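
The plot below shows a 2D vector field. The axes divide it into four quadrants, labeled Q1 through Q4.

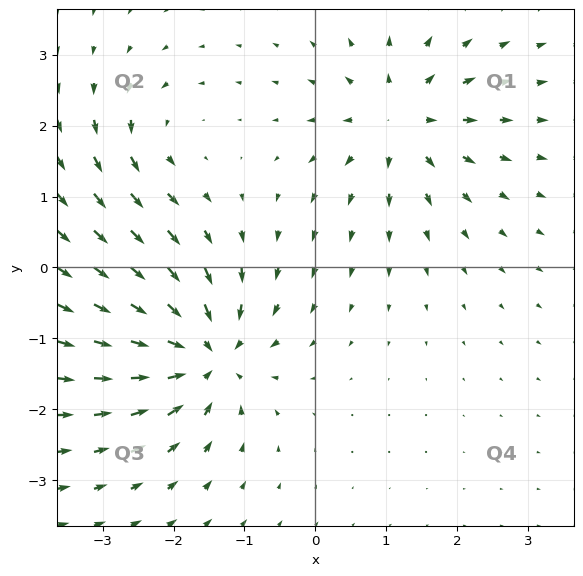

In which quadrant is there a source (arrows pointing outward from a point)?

The source sits at approximately (1.2, 2.1), which lies in quadrant Q1. The divergence there is about +5, positive as expected for a source.

Q1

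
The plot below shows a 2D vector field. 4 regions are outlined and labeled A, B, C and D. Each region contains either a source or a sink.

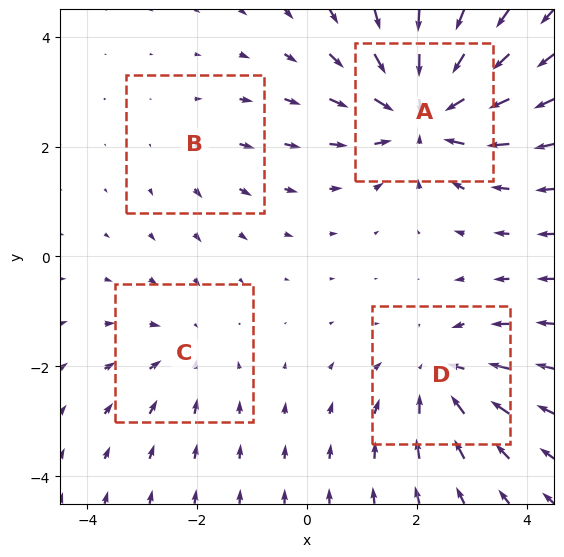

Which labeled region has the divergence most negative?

A

Divergence at each region's feature centre — A: about -7, B: about +2, C: about -3, D: about -4. Region A is most negative.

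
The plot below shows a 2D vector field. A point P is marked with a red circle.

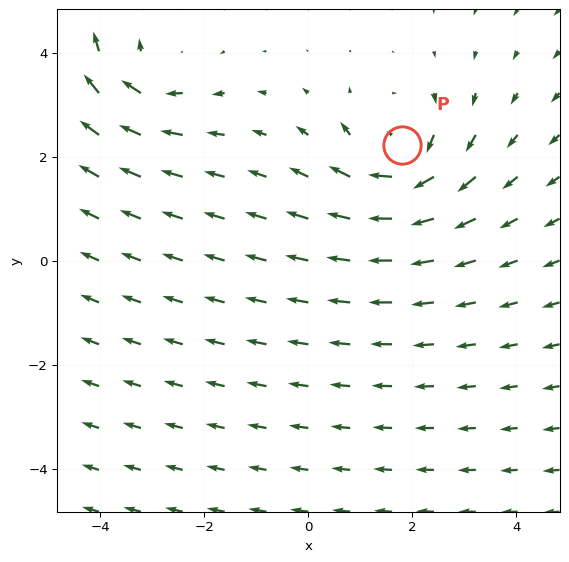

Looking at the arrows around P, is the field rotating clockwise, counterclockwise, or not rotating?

clockwise

Near P at (1.8, 2.2) the arrows circulate clockwise. The curl (z-component) there is about -4; negative curl means clockwise rotation.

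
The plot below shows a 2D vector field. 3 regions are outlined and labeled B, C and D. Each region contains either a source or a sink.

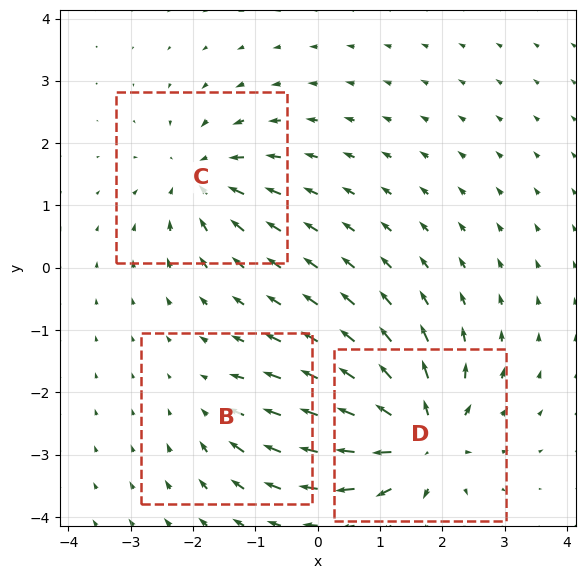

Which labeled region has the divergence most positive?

Divergence at each region's feature centre — B: about -2, C: about -4, D: about +6. Region D is most positive.

D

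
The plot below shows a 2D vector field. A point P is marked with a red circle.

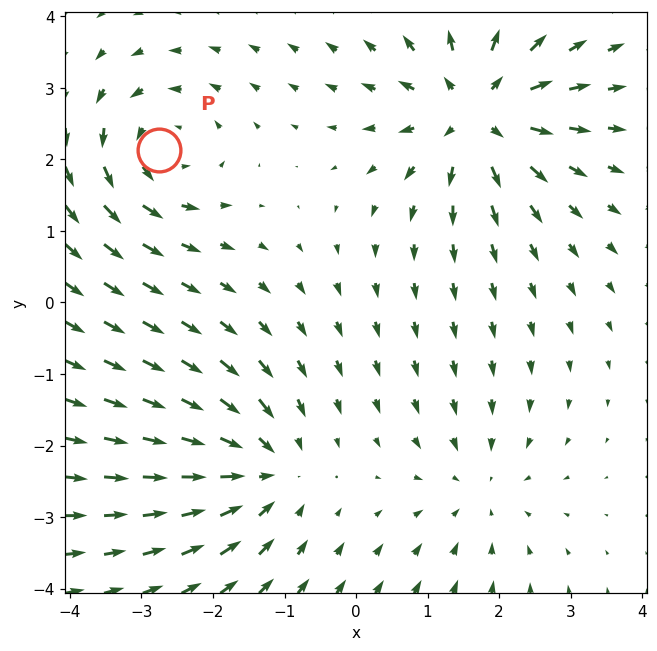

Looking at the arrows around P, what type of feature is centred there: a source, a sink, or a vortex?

At P (-2.8, 2.1) the arrows circulate counterclockwise. Divergence ≈0, curl about +4 — near-zero divergence with nonzero curl is a vortex.

vortex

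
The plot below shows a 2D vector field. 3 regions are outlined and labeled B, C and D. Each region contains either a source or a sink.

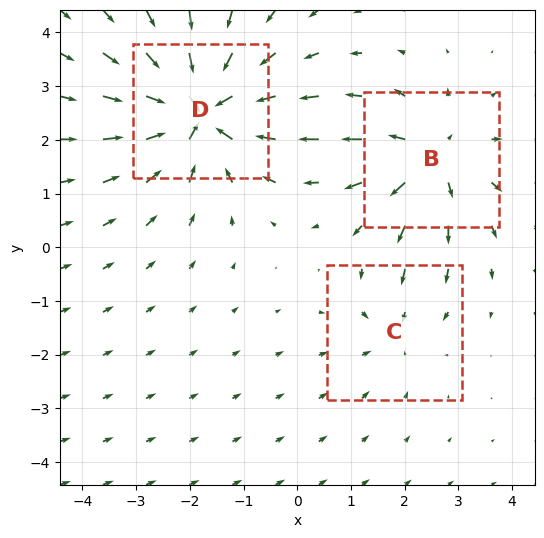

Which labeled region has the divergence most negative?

Divergence at each region's feature centre — B: about +4, C: about -2, D: about -5. Region D is most negative.

D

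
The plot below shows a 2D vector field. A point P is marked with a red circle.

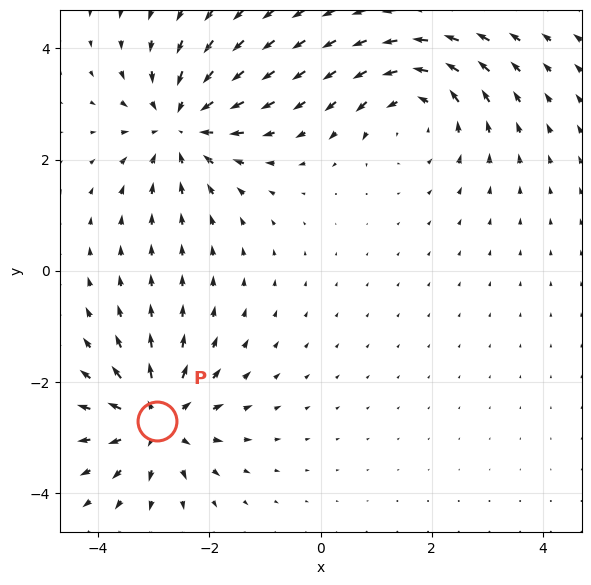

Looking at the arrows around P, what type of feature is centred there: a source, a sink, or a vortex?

At P (-2.9, -2.7) the arrows spread outward. Divergence about +5, curl ≈0 — positive divergence with near-zero curl is a source.

source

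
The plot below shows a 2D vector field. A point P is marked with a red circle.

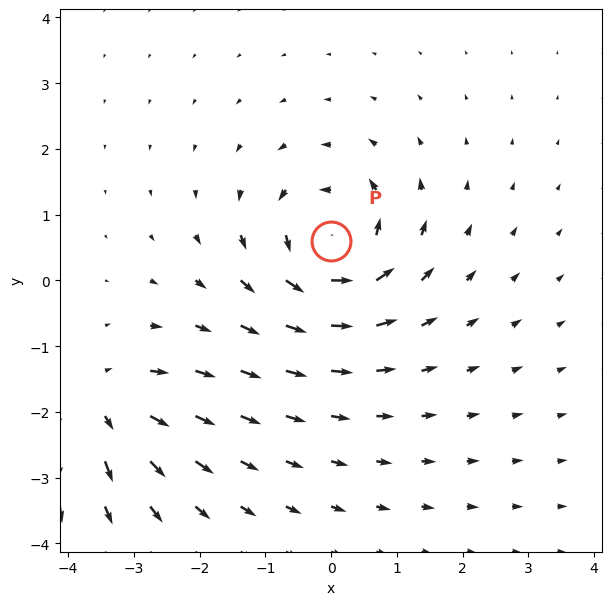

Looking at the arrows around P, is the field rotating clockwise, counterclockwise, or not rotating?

Near P at (-0.0, 0.6) the arrows circulate counterclockwise. The curl (z-component) there is about +6; positive curl means counterclockwise rotation.

counterclockwise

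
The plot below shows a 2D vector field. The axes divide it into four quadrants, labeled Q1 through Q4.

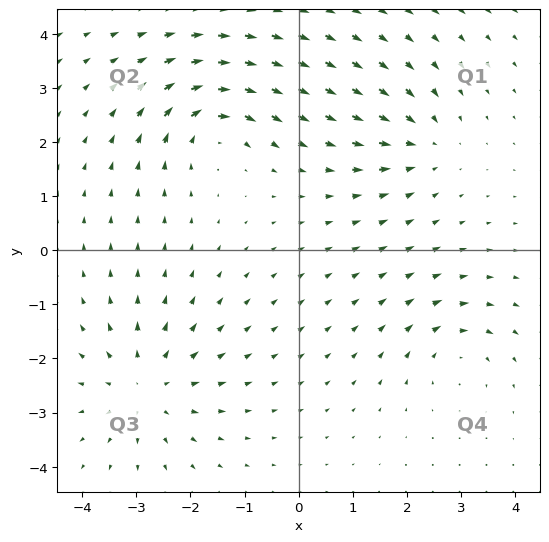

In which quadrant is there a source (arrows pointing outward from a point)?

Q3

The source sits at approximately (-2.8, -2.5), which lies in quadrant Q3. The divergence there is about +4, positive as expected for a source.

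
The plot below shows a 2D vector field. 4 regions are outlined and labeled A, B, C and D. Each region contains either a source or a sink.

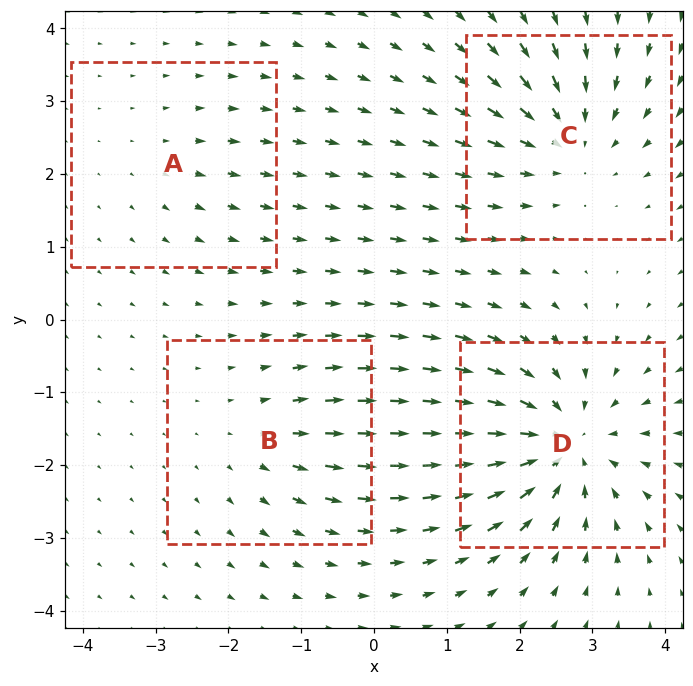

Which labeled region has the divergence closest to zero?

Divergence at each region's feature centre — A: about +2, B: about +3, C: about -5, D: about -7. Region A is closest to zero.

A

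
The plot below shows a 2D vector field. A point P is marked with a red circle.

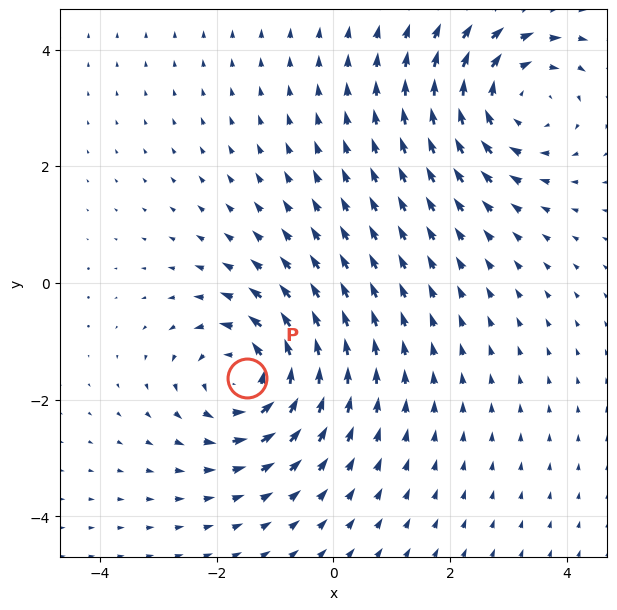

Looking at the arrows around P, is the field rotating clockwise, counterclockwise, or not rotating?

counterclockwise

Near P at (-1.5, -1.6) the arrows circulate counterclockwise. The curl (z-component) there is about +5; positive curl means counterclockwise rotation.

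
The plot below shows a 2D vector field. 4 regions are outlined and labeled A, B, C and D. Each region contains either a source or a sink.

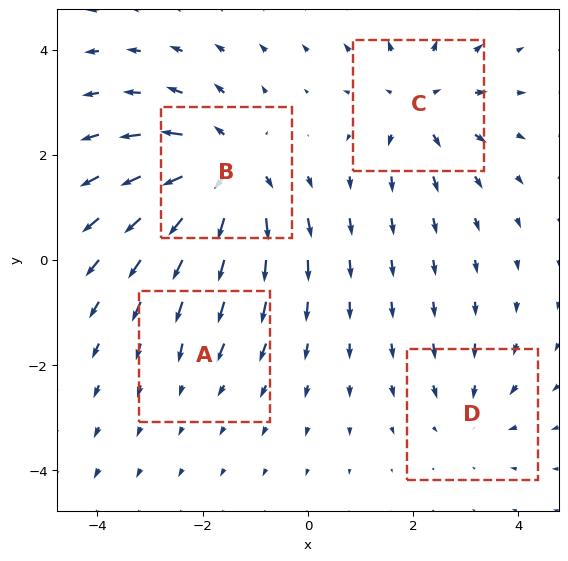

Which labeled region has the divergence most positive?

Divergence at each region's feature centre — A: about -2, B: about +7, C: about +5, D: about -3. Region B is most positive.

B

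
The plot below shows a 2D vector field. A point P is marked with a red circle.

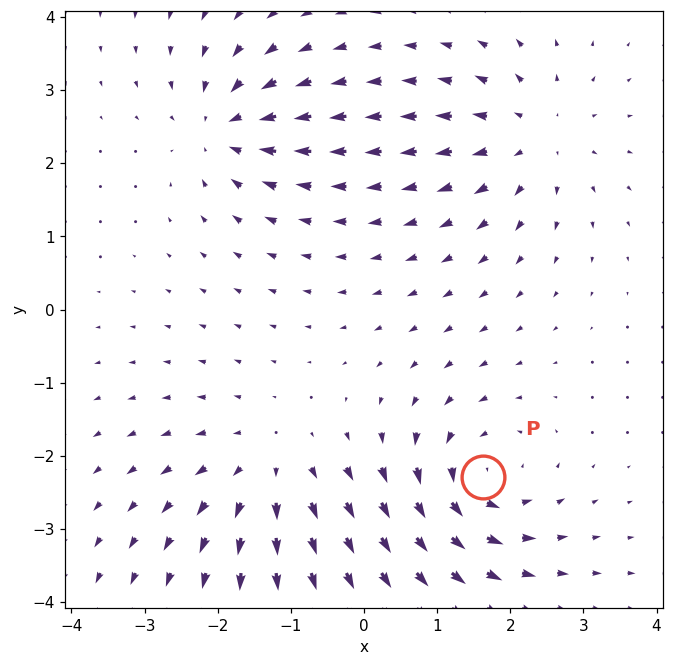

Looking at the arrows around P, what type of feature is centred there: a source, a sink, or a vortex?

vortex

At P (1.6, -2.3) the arrows circulate counterclockwise. Divergence ≈0, curl about +6 — near-zero divergence with nonzero curl is a vortex.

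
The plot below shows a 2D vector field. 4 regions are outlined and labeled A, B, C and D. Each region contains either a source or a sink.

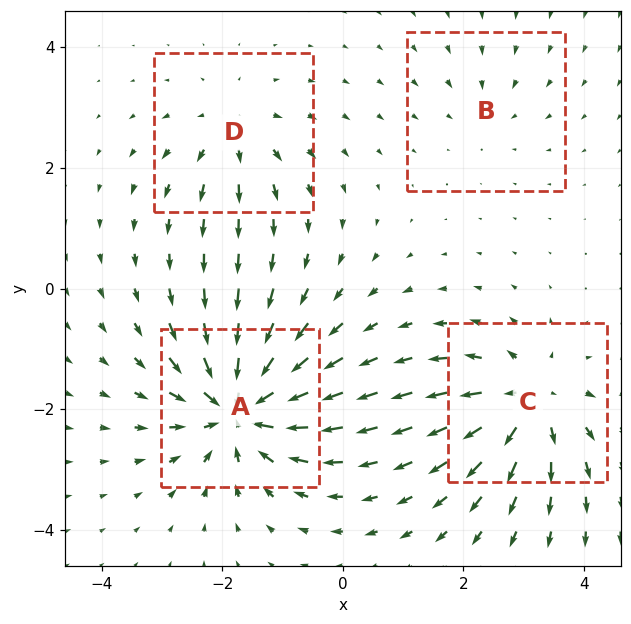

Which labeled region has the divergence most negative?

Divergence at each region's feature centre — A: about -8, B: about -2, C: about +6, D: about +4. Region A is most negative.

A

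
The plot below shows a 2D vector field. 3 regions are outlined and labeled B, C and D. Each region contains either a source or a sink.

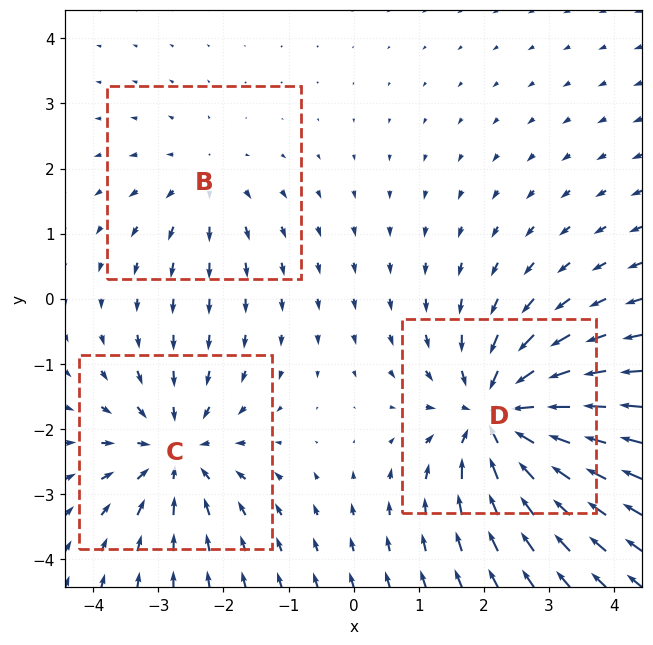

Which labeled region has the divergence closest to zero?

B

Divergence at each region's feature centre — B: about +2, C: about -4, D: about -5. Region B is closest to zero.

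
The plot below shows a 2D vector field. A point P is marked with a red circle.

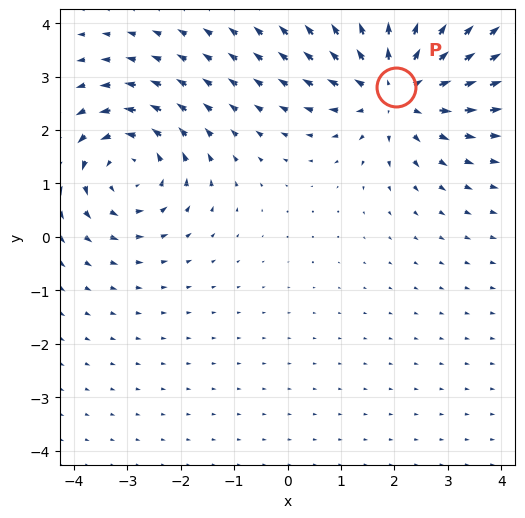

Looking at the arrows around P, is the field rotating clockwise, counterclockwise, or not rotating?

not rotating

Near P at (2.0, 2.8) the arrows show no circulation. The curl there is ≈0.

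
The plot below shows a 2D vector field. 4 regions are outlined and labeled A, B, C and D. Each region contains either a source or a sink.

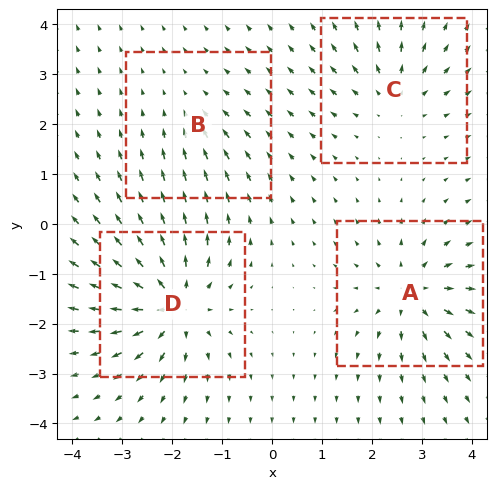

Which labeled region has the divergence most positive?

Divergence at each region's feature centre — A: about +6, B: about -2, C: about +4, D: about +8. Region D is most positive.

D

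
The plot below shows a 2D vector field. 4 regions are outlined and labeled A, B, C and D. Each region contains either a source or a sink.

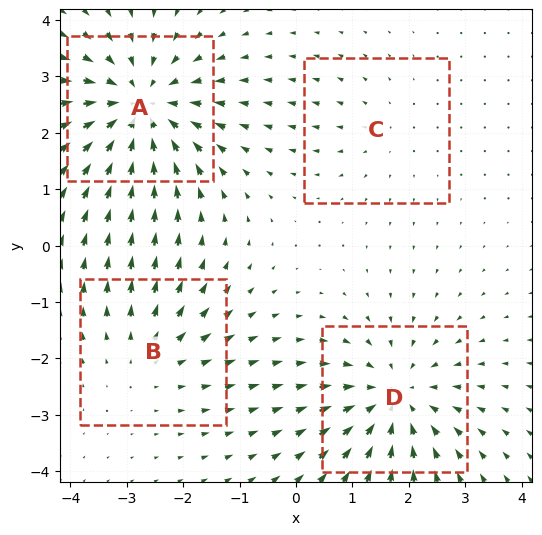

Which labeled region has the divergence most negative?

A

Divergence at each region's feature centre — A: about -6, B: about +3, C: about +2, D: about -5. Region A is most negative.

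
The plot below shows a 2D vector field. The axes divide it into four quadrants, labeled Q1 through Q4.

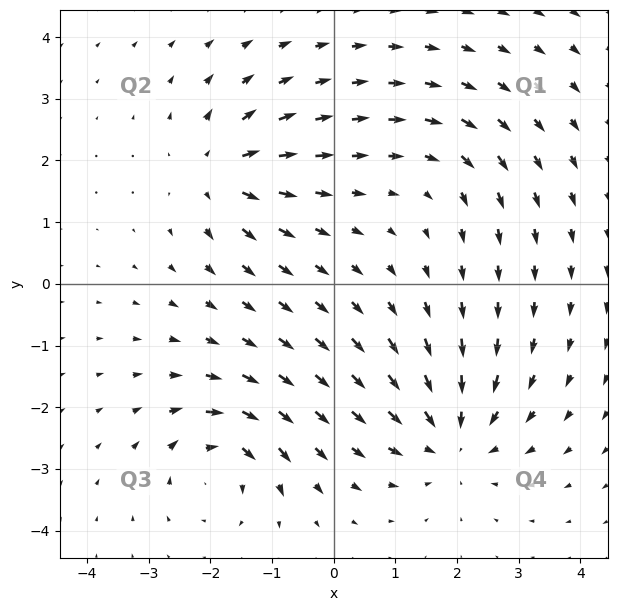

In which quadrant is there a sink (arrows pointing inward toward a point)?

Q4

The sink sits at approximately (1.9, -2.5), which lies in quadrant Q4. The divergence there is about -4, negative as expected for a sink.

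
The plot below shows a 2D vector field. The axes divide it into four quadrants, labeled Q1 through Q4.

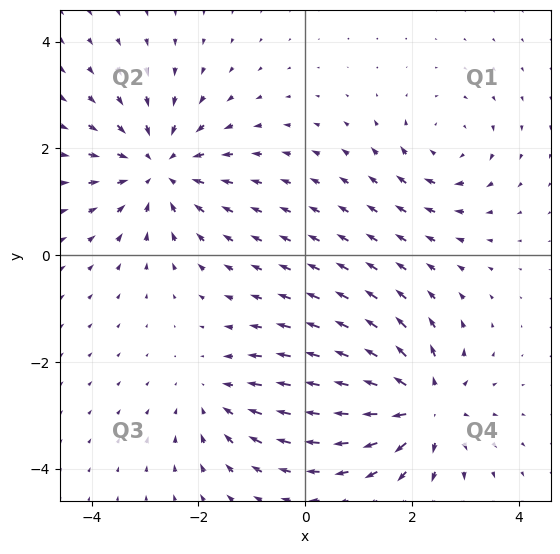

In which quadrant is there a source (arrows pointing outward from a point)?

The source sits at approximately (2.2, -2.8), which lies in quadrant Q4. The divergence there is about +6, positive as expected for a source.

Q4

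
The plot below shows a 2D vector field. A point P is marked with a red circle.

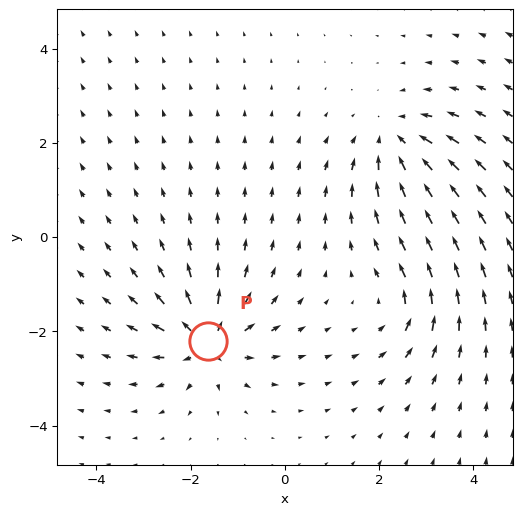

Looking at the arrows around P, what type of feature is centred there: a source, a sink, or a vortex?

At P (-1.6, -2.2) the arrows spread outward. Divergence about +6, curl ≈0 — positive divergence with near-zero curl is a source.

source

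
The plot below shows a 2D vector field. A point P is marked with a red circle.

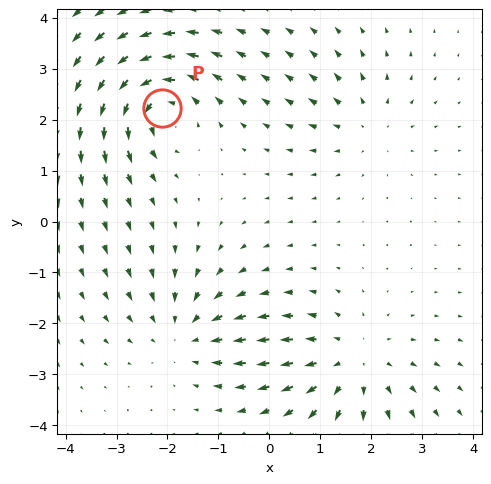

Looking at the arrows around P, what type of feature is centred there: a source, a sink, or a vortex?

At P (-2.1, 2.2) the arrows circulate counterclockwise. Divergence ≈0, curl about +6 — near-zero divergence with nonzero curl is a vortex.

vortex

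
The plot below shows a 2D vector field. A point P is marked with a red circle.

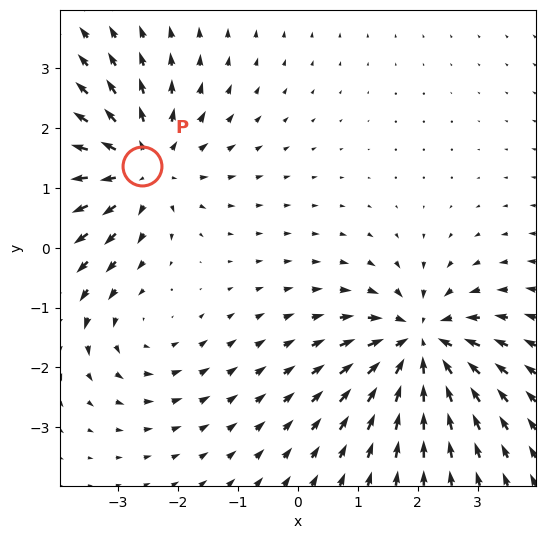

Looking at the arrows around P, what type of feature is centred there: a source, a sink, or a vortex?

source

At P (-2.6, 1.4) the arrows spread outward. Divergence about +5, curl ≈0 — positive divergence with near-zero curl is a source.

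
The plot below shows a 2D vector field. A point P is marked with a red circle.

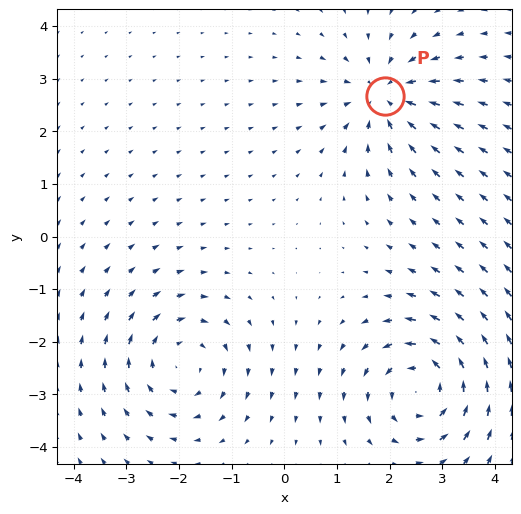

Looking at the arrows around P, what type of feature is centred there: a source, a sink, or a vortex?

sink

At P (1.9, 2.7) the arrows converge inward. Divergence about -4, curl ≈0 — negative divergence with near-zero curl is a sink.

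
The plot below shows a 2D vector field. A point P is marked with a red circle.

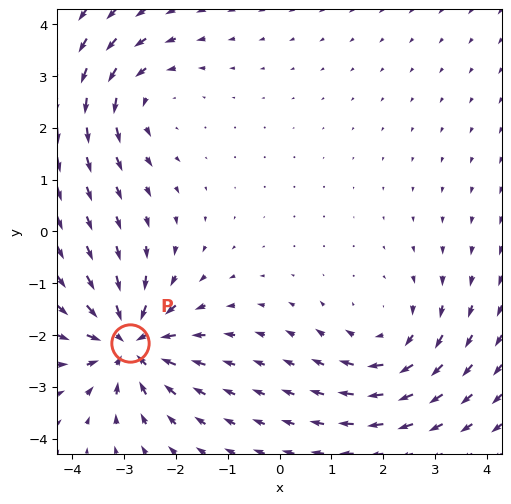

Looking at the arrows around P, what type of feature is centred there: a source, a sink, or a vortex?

At P (-2.9, -2.2) the arrows converge inward. Divergence about -6, curl ≈0 — negative divergence with near-zero curl is a sink.

sink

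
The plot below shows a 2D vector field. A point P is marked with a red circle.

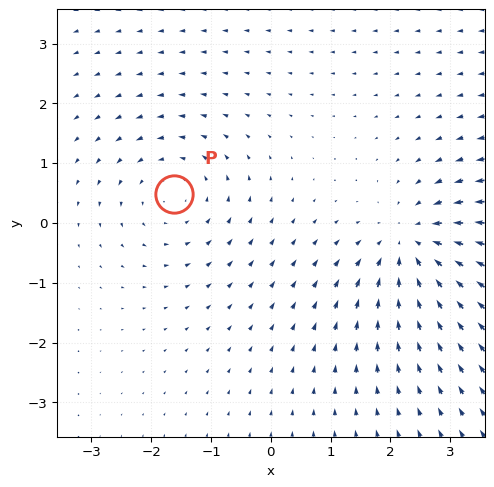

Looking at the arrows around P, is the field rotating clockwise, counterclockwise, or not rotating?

counterclockwise

Near P at (-1.6, 0.5) the arrows circulate counterclockwise. The curl (z-component) there is about +2; positive curl means counterclockwise rotation.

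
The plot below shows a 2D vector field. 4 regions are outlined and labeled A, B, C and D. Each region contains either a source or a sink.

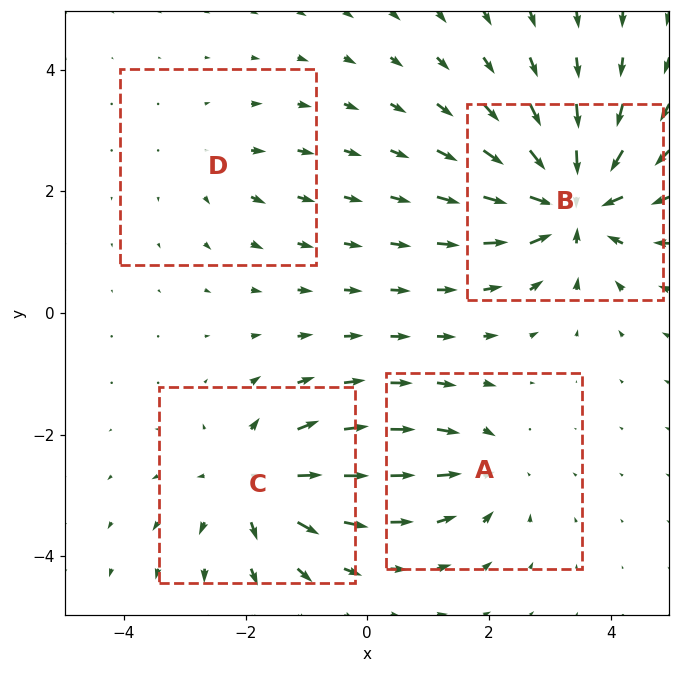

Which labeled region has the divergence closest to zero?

Divergence at each region's feature centre — A: about -4, B: about -9, C: about +6, D: about +2. Region D is closest to zero.

D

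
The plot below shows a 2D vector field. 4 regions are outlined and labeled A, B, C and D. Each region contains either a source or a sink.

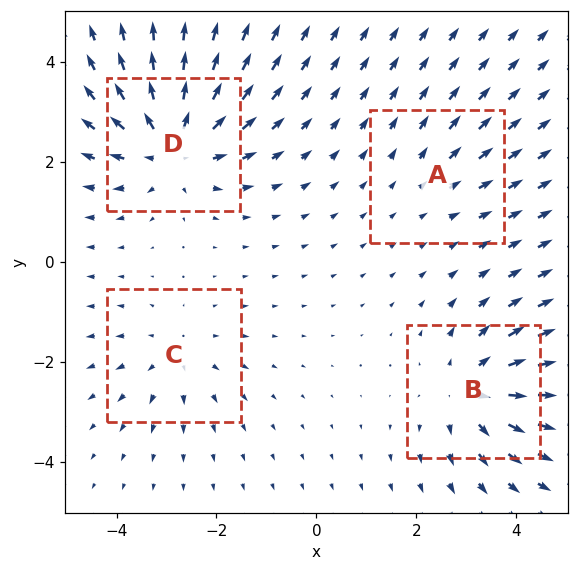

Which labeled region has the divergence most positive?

D

Divergence at each region's feature centre — A: about +2, B: about +5, C: about +3, D: about +7. Region D is most positive.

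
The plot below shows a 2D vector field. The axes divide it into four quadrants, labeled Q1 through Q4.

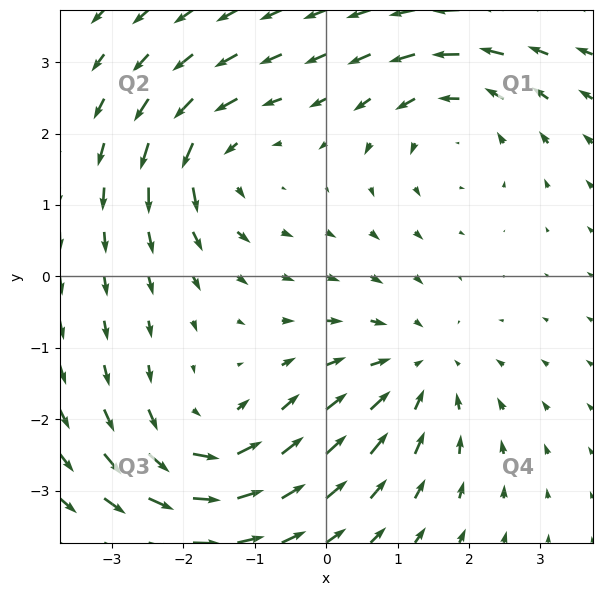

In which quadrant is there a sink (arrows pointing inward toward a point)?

Q4

The sink sits at approximately (1.3, -1.3), which lies in quadrant Q4. The divergence there is about -3, negative as expected for a sink.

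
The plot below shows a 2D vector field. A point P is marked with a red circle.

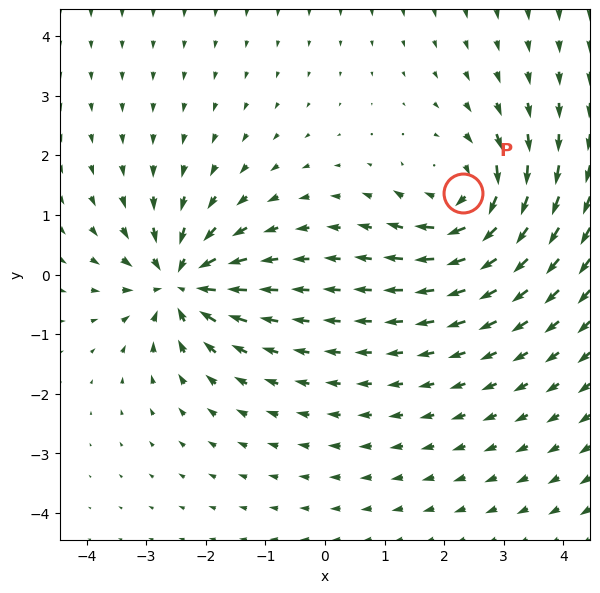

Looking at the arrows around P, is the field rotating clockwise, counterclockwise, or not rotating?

Near P at (2.3, 1.4) the arrows circulate clockwise. The curl (z-component) there is about -4; negative curl means clockwise rotation.

clockwise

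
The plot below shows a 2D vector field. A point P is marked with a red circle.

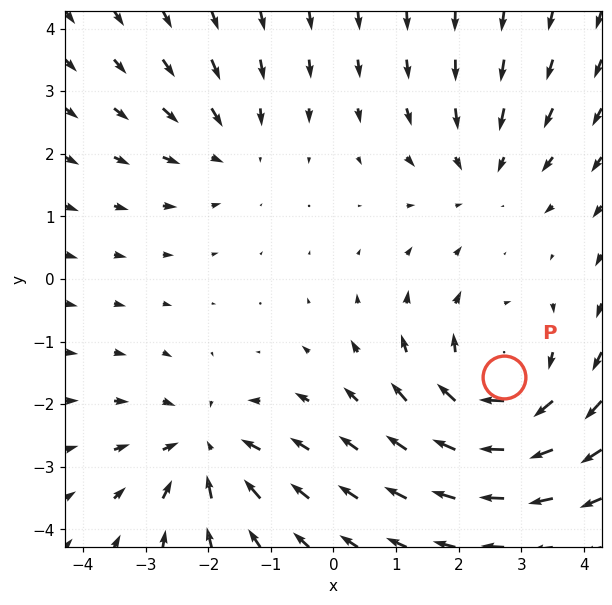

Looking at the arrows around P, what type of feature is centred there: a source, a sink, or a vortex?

At P (2.7, -1.6) the arrows circulate clockwise. Divergence ≈0, curl about -4 — near-zero divergence with nonzero curl is a vortex.

vortex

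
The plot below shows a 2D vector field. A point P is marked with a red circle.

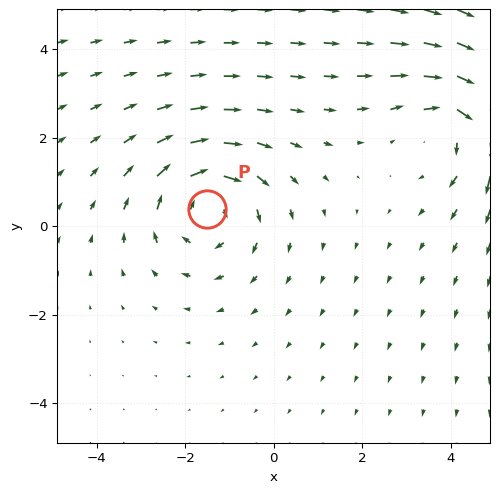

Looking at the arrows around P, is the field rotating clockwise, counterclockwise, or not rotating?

Near P at (-1.5, 0.4) the arrows circulate clockwise. The curl (z-component) there is about -4; negative curl means clockwise rotation.

clockwise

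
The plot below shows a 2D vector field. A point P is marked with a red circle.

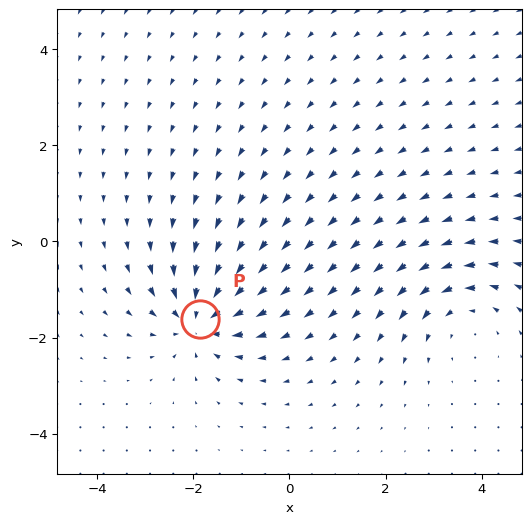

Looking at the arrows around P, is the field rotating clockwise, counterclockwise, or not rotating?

Near P at (-1.9, -1.6) the arrows show no circulation. The curl there is ≈0.

not rotating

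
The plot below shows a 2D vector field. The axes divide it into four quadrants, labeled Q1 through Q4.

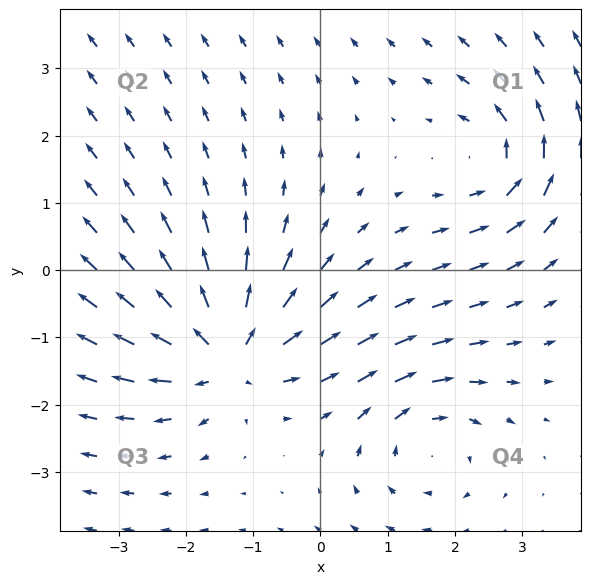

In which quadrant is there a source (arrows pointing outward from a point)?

Q3

The source sits at approximately (-1.4, -1.2), which lies in quadrant Q3. The divergence there is about +5, positive as expected for a source.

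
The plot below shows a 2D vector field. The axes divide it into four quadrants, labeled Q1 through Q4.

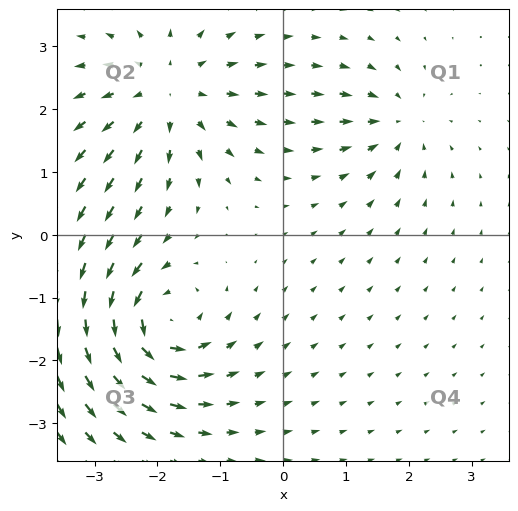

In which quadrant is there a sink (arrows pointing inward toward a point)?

Q1

The sink sits at approximately (1.8, 1.8), which lies in quadrant Q1. The divergence there is about -4, negative as expected for a sink.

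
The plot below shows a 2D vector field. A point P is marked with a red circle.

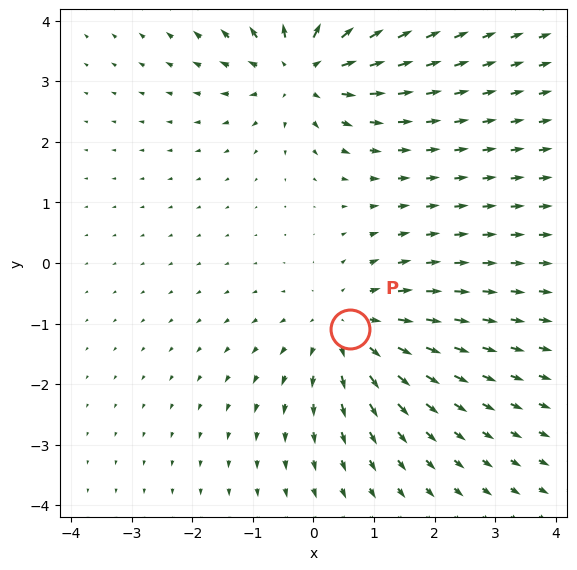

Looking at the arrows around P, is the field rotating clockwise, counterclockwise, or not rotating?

not rotating

Near P at (0.6, -1.1) the arrows show no circulation. The curl there is ≈0.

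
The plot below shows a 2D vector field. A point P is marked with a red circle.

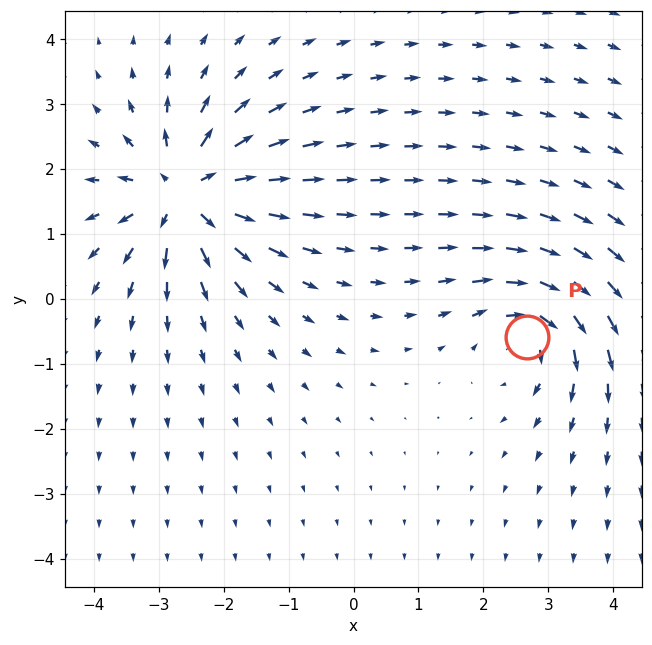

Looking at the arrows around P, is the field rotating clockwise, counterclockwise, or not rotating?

clockwise

Near P at (2.7, -0.6) the arrows circulate clockwise. The curl (z-component) there is about -5; negative curl means clockwise rotation.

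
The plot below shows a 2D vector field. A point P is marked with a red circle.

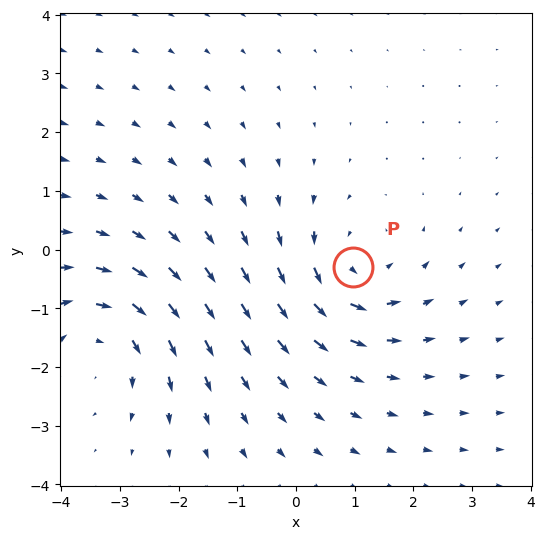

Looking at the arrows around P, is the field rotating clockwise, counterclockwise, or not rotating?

counterclockwise

Near P at (1.0, -0.3) the arrows circulate counterclockwise. The curl (z-component) there is about +4; positive curl means counterclockwise rotation.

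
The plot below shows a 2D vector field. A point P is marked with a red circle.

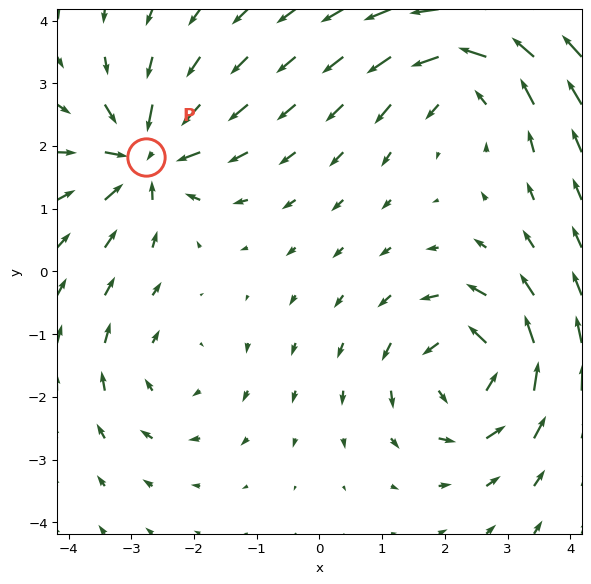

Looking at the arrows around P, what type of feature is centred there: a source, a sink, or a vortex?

sink

At P (-2.8, 1.8) the arrows converge inward. Divergence about -7, curl ≈0 — negative divergence with near-zero curl is a sink.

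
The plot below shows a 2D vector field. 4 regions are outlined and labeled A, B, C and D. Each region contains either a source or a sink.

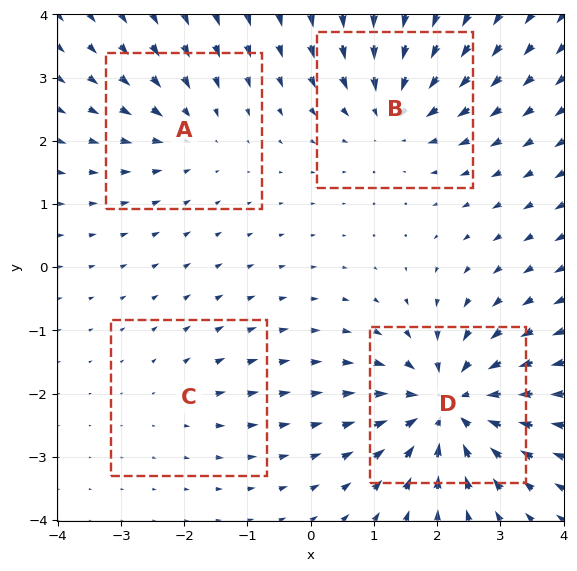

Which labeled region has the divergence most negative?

D

Divergence at each region's feature centre — A: about -3, B: about -5, C: about +2, D: about -8. Region D is most negative.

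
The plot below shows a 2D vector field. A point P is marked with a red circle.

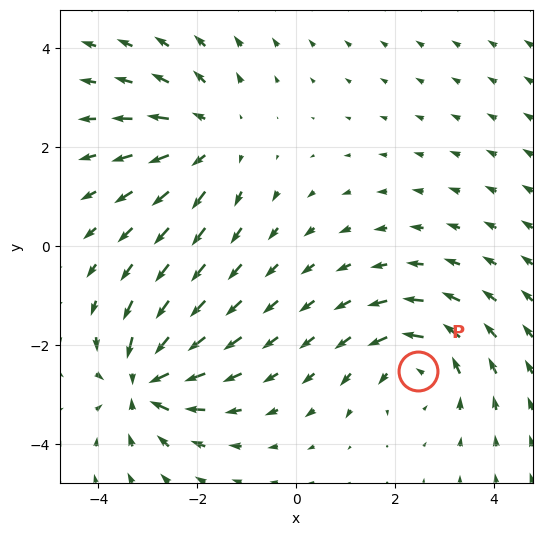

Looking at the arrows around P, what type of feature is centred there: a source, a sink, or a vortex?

vortex

At P (2.5, -2.5) the arrows circulate counterclockwise. Divergence ≈0, curl about +4 — near-zero divergence with nonzero curl is a vortex.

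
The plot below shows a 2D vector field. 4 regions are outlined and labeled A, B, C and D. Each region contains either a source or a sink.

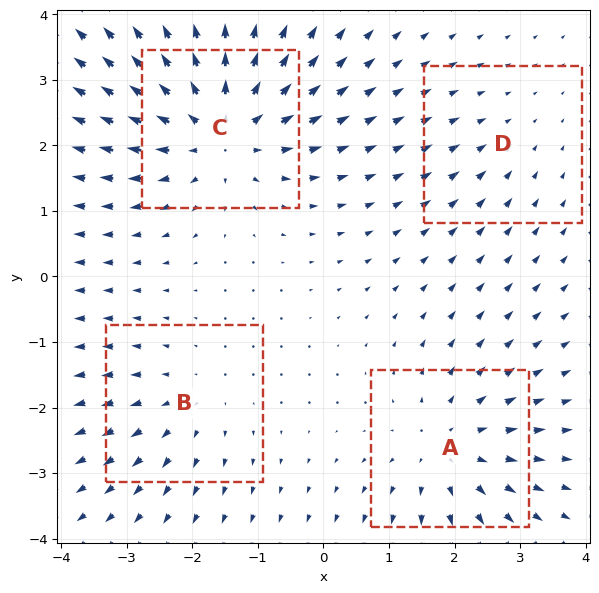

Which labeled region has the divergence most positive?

C

Divergence at each region's feature centre — A: about +4, B: about +3, C: about +6, D: about -2. Region C is most positive.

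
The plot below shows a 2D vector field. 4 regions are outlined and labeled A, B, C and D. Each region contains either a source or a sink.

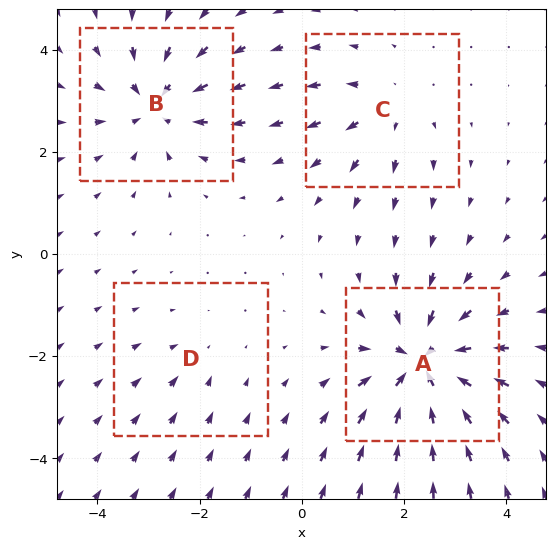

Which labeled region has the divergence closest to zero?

D

Divergence at each region's feature centre — A: about -8, B: about -6, C: about +4, D: about -2. Region D is closest to zero.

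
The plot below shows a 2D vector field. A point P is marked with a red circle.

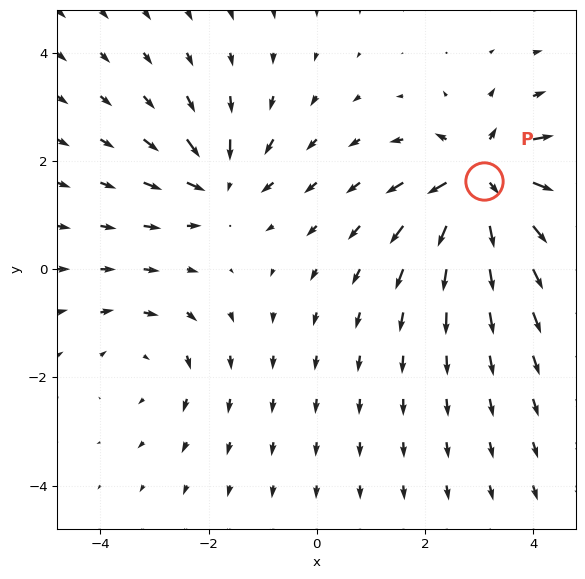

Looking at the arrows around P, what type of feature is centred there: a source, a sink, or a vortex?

source

At P (3.1, 1.6) the arrows spread outward. Divergence about +6, curl ≈0 — positive divergence with near-zero curl is a source.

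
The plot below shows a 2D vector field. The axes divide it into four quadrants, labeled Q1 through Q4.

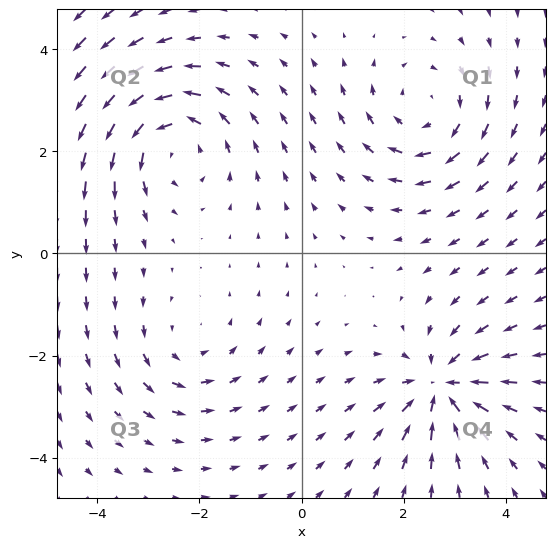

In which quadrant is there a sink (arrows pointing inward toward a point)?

Q4

The sink sits at approximately (2.7, -2.6), which lies in quadrant Q4. The divergence there is about -6, negative as expected for a sink.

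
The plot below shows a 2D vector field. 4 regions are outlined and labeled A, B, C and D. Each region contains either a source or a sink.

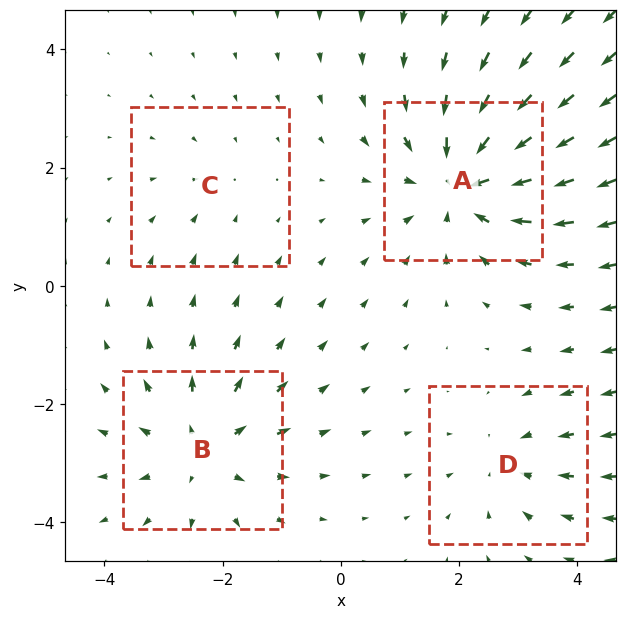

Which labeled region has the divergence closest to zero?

Divergence at each region's feature centre — A: about -6, B: about +4, C: about -2, D: about -3. Region C is closest to zero.

C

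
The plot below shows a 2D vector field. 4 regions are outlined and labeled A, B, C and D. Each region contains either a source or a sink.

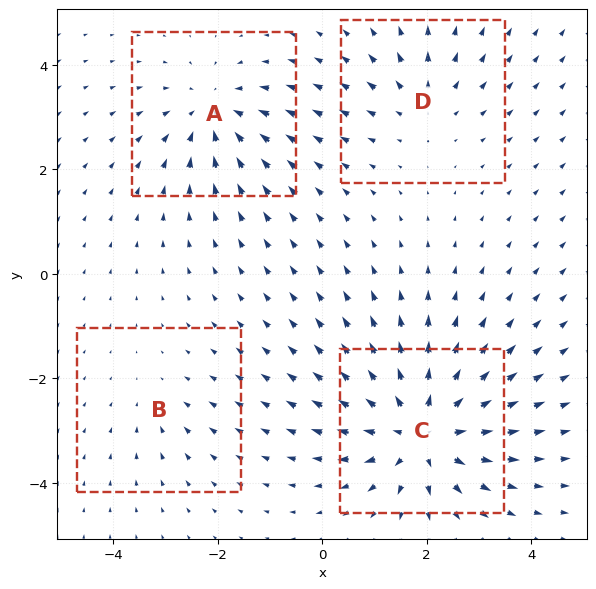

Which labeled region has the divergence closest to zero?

B

Divergence at each region's feature centre — A: about -5, B: about -2, C: about +7, D: about +3. Region B is closest to zero.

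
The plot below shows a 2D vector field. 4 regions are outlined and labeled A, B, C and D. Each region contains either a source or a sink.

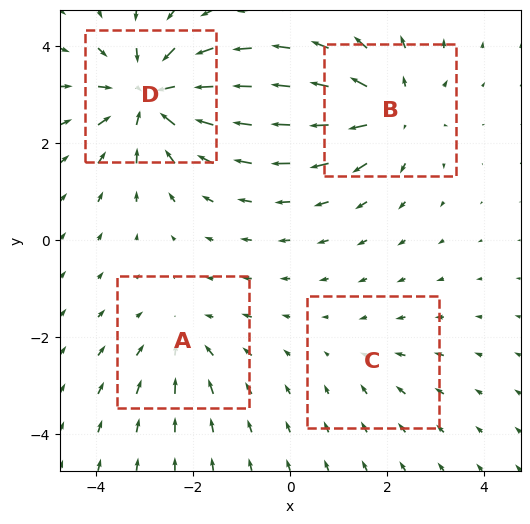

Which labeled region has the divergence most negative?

Divergence at each region's feature centre — A: about -3, B: about +5, C: about -2, D: about -6. Region D is most negative.

D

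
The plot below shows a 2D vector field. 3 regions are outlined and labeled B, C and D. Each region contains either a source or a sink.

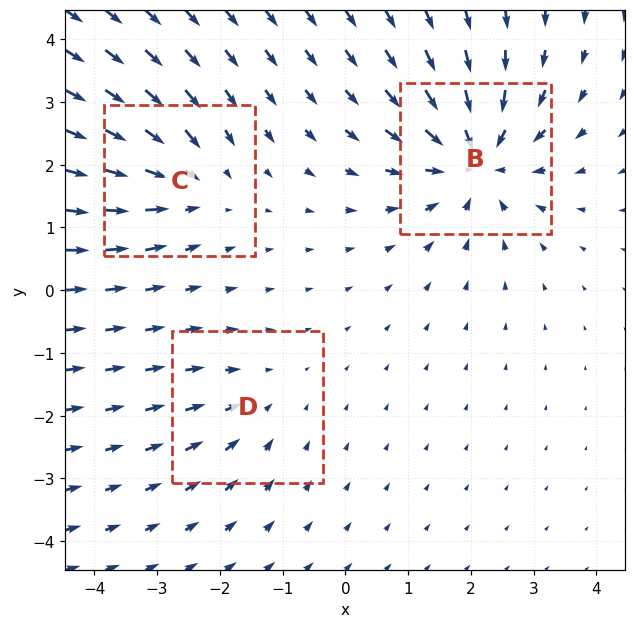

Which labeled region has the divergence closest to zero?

D

Divergence at each region's feature centre — B: about -5, C: about -3, D: about -2. Region D is closest to zero.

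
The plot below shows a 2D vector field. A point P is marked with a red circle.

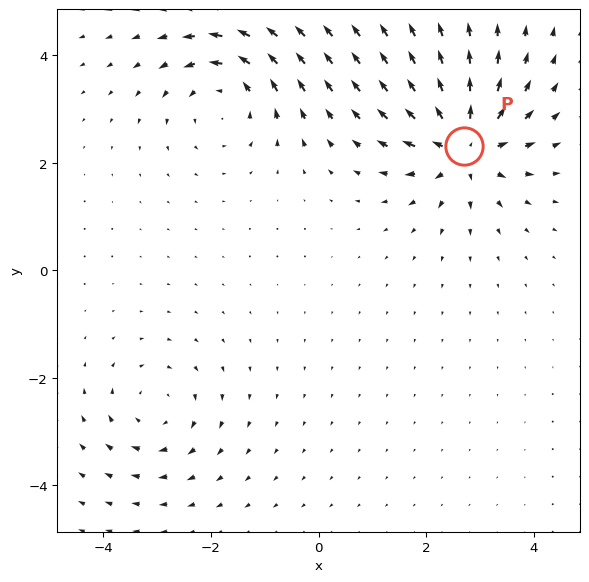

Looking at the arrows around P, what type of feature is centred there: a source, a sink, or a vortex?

At P (2.7, 2.3) the arrows spread outward. Divergence about +6, curl ≈0 — positive divergence with near-zero curl is a source.

source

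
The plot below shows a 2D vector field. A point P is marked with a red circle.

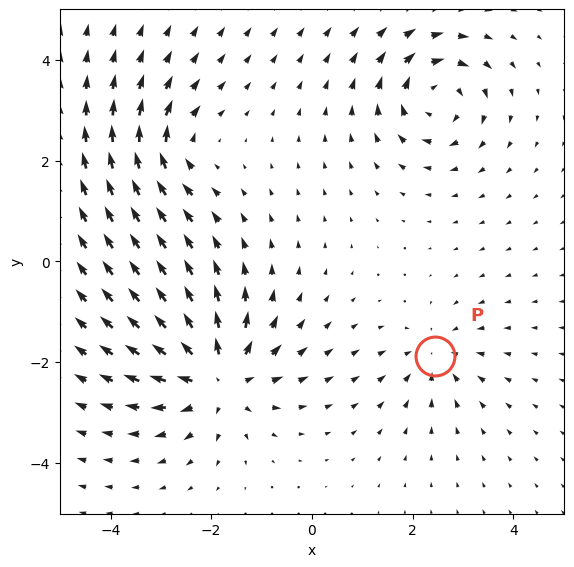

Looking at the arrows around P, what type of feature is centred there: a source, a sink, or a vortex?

At P (2.5, -1.9) the arrows converge inward. Divergence about -3, curl ≈0 — negative divergence with near-zero curl is a sink.

sink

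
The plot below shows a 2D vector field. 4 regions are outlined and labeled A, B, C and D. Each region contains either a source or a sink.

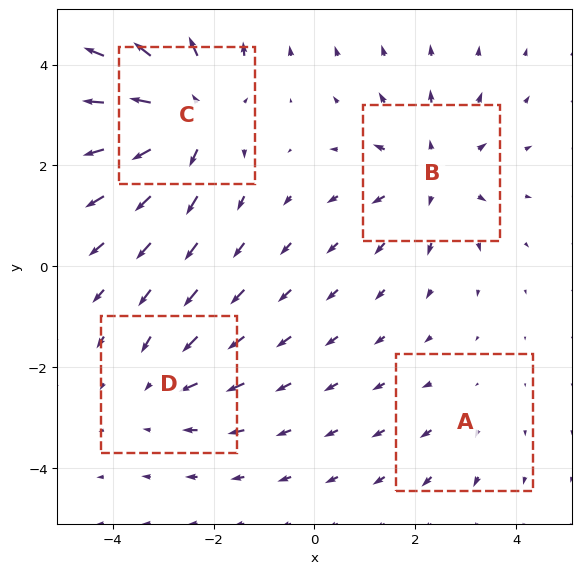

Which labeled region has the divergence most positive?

C

Divergence at each region's feature centre — A: about +2, B: about +4, C: about +6, D: about -3. Region C is most positive.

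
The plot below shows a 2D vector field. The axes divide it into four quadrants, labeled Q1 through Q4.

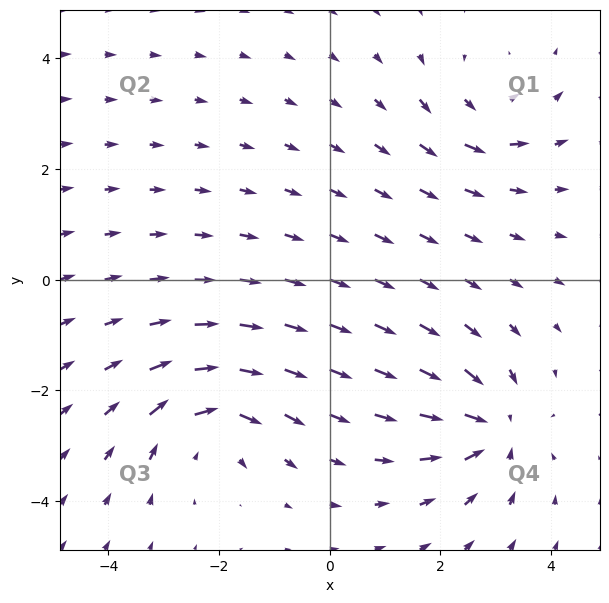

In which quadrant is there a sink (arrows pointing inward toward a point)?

Q4

The sink sits at approximately (2.9, -2.7), which lies in quadrant Q4. The divergence there is about -5, negative as expected for a sink.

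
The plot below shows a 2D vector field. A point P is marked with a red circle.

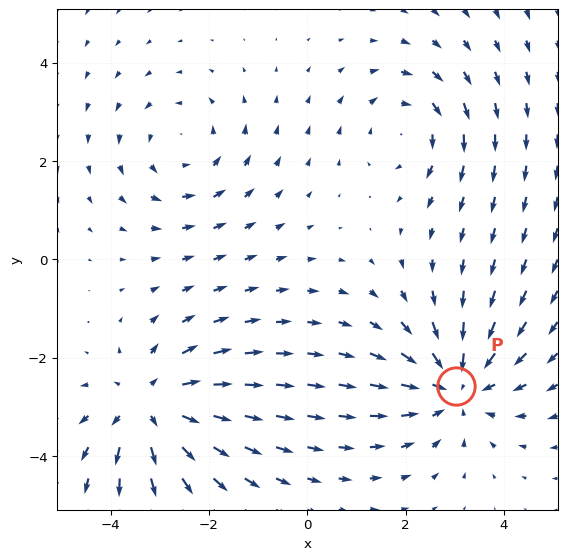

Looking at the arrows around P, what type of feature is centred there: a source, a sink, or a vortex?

sink

At P (3.0, -2.6) the arrows converge inward. Divergence about -4, curl ≈0 — negative divergence with near-zero curl is a sink.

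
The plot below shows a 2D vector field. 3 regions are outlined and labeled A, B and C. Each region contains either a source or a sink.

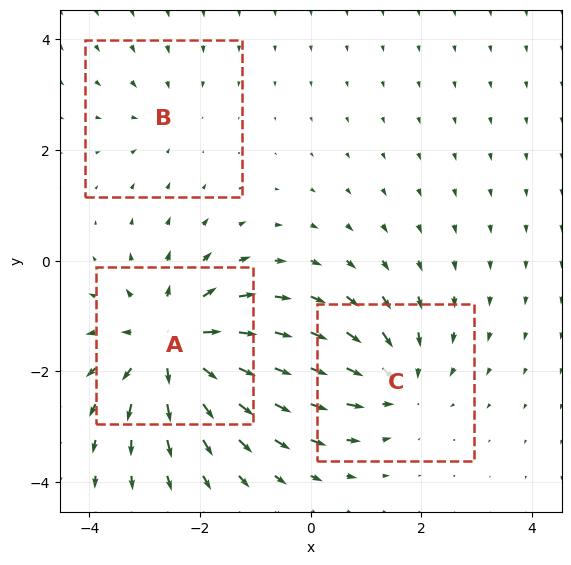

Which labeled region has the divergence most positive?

Divergence at each region's feature centre — A: about +5, B: about -2, C: about -3. Region A is most positive.

A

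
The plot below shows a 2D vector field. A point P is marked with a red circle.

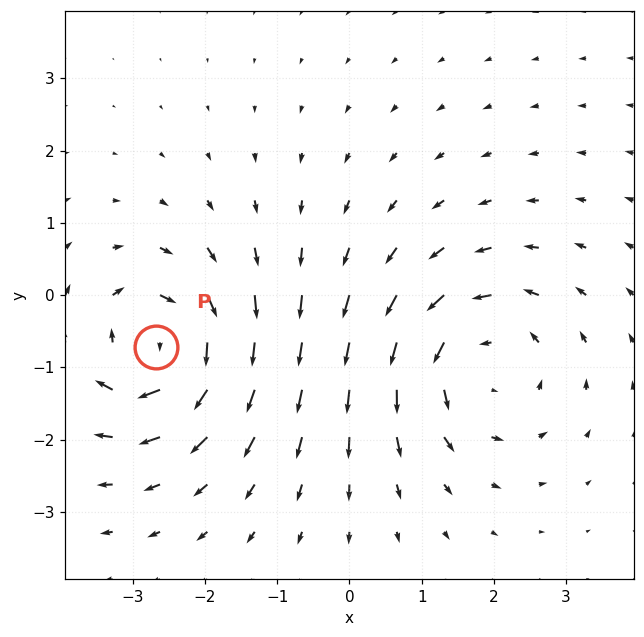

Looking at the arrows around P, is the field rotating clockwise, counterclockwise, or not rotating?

Near P at (-2.7, -0.7) the arrows circulate clockwise. The curl (z-component) there is about -6; negative curl means clockwise rotation.

clockwise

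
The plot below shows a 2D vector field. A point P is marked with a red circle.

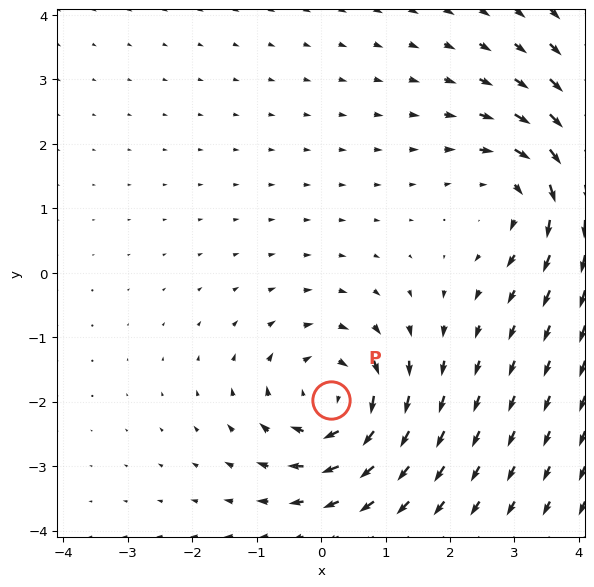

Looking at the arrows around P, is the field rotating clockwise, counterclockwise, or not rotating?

clockwise

Near P at (0.2, -2.0) the arrows circulate clockwise. The curl (z-component) there is about -4; negative curl means clockwise rotation.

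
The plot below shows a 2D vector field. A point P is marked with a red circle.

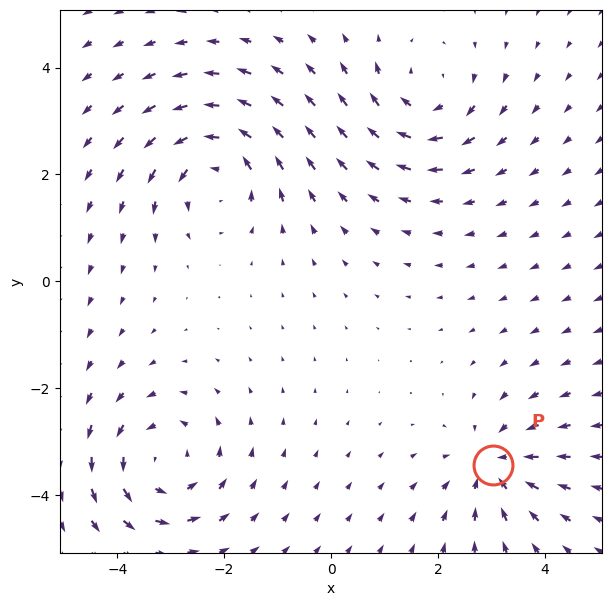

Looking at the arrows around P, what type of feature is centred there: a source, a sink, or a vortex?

At P (3.0, -3.4) the arrows converge inward. Divergence about -4, curl ≈0 — negative divergence with near-zero curl is a sink.

sink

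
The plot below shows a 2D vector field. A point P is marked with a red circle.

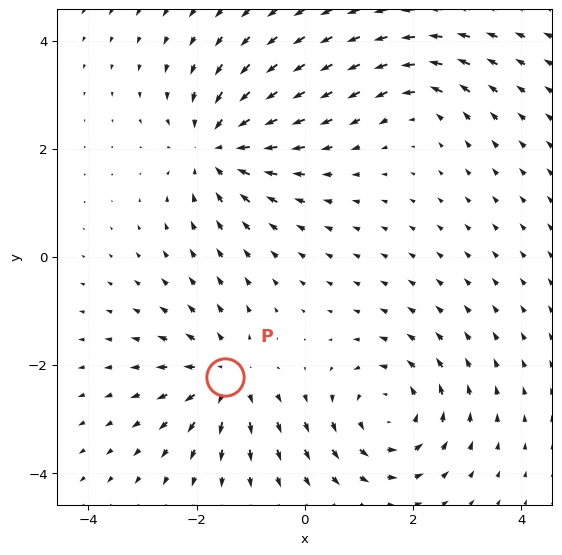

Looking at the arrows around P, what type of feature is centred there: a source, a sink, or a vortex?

At P (-1.5, -2.2) the arrows spread outward. Divergence about +5, curl ≈0 — positive divergence with near-zero curl is a source.

source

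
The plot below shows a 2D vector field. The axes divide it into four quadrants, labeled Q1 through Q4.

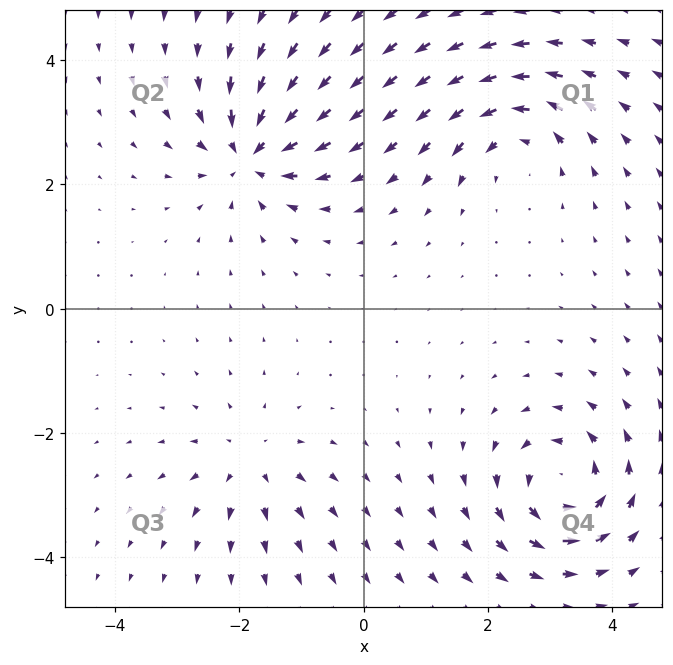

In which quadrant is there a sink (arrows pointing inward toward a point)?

Q2

The sink sits at approximately (-1.8, 2.5), which lies in quadrant Q2. The divergence there is about -7, negative as expected for a sink.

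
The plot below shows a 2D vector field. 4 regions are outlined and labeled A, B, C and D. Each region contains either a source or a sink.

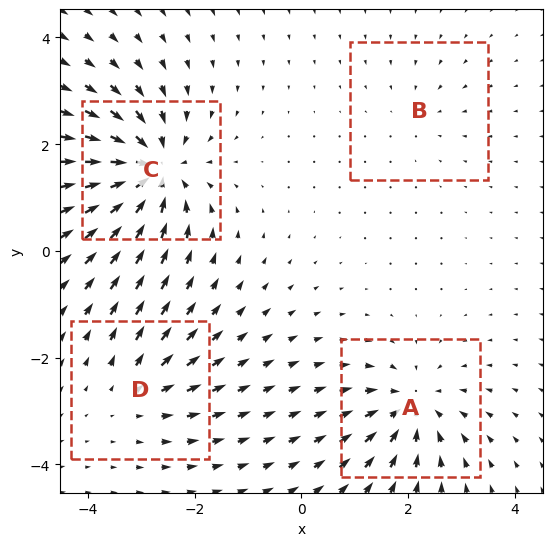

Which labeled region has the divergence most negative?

Divergence at each region's feature centre — A: about -6, B: about -2, C: about -8, D: about +4. Region C is most negative.

C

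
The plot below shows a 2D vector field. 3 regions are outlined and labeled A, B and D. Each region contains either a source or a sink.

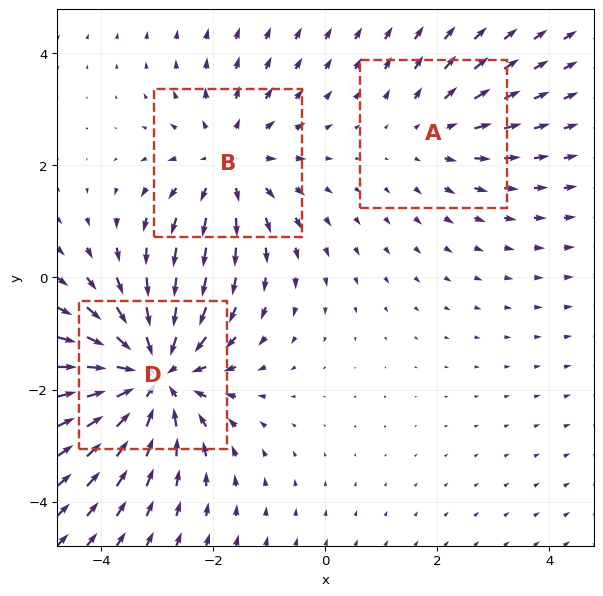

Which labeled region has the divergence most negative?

D

Divergence at each region's feature centre — A: about +2, B: about +3, D: about -4. Region D is most negative.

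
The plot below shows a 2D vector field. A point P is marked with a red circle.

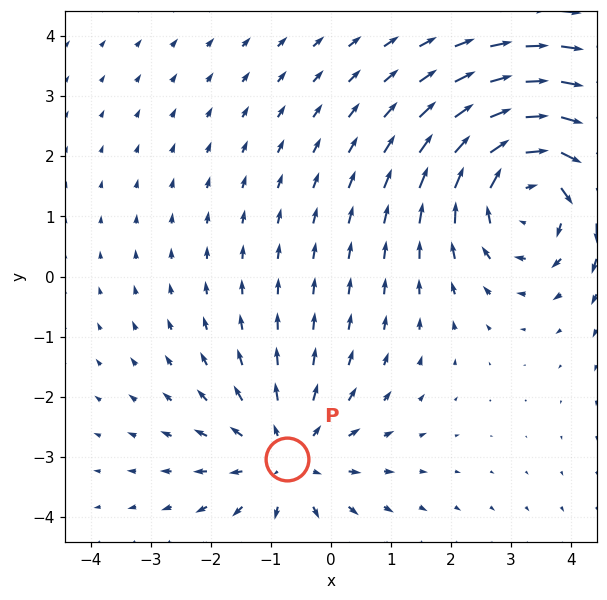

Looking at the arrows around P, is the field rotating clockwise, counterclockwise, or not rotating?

Near P at (-0.7, -3.0) the arrows show no circulation. The curl there is ≈0.

not rotating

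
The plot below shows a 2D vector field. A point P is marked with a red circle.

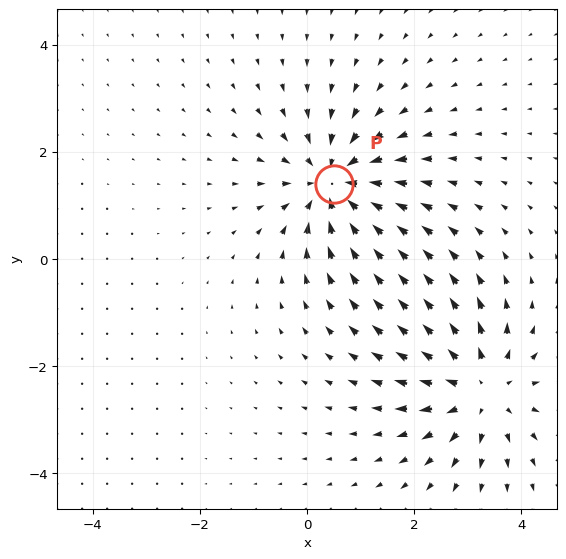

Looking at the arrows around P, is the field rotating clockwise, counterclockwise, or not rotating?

not rotating

Near P at (0.5, 1.4) the arrows show no circulation. The curl there is ≈0.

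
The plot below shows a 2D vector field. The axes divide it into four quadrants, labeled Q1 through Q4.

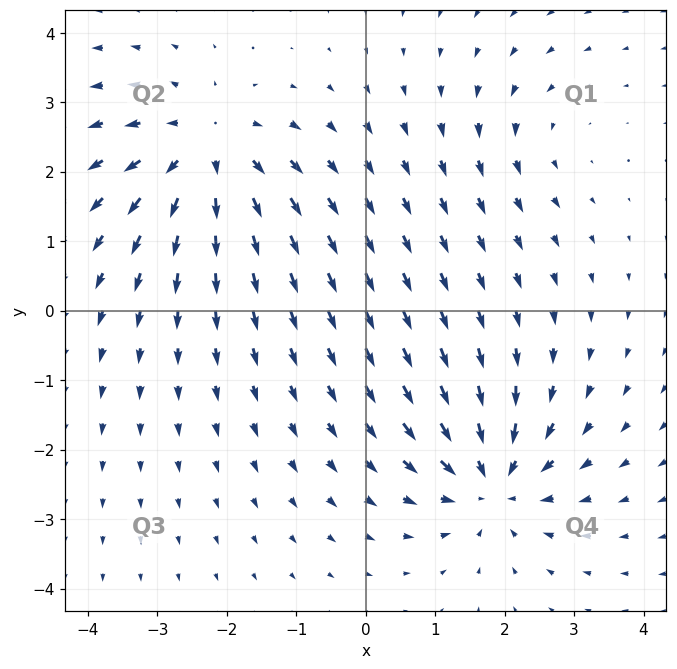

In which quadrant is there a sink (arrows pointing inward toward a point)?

The sink sits at approximately (1.8, -2.5), which lies in quadrant Q4. The divergence there is about -5, negative as expected for a sink.

Q4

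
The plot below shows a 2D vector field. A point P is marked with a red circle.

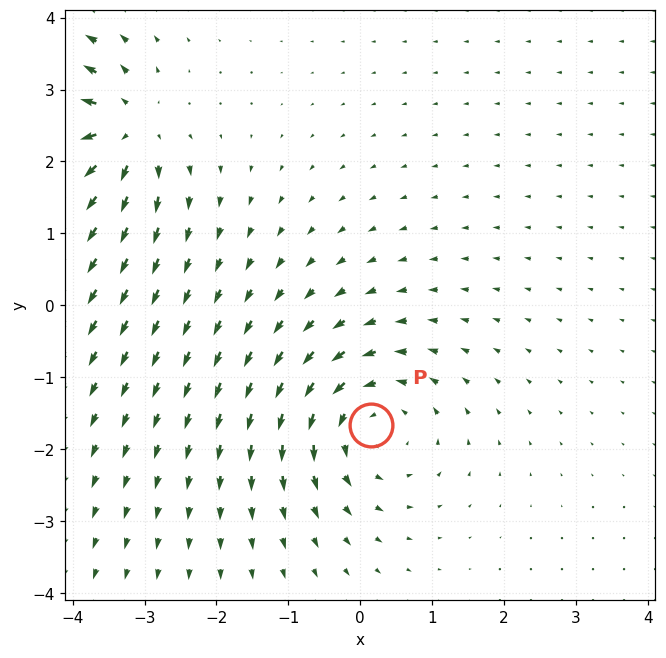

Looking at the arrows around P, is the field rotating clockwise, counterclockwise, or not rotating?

Near P at (0.1, -1.7) the arrows circulate counterclockwise. The curl (z-component) there is about +5; positive curl means counterclockwise rotation.

counterclockwise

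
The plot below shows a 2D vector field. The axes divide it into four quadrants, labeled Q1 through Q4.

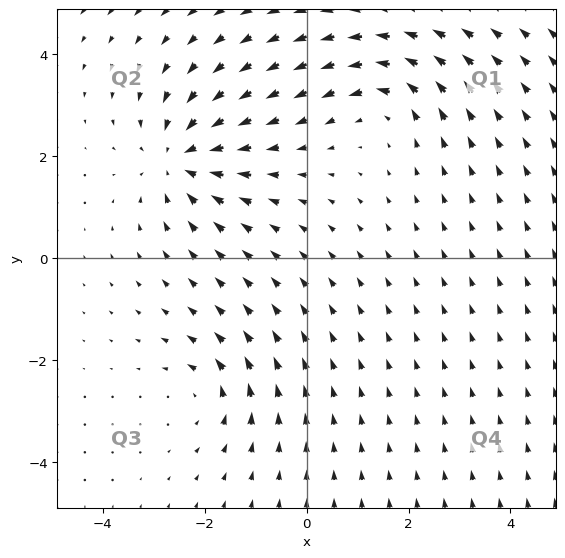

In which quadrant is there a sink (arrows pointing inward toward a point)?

The sink sits at approximately (-2.5, 1.9), which lies in quadrant Q2. The divergence there is about -5, negative as expected for a sink.

Q2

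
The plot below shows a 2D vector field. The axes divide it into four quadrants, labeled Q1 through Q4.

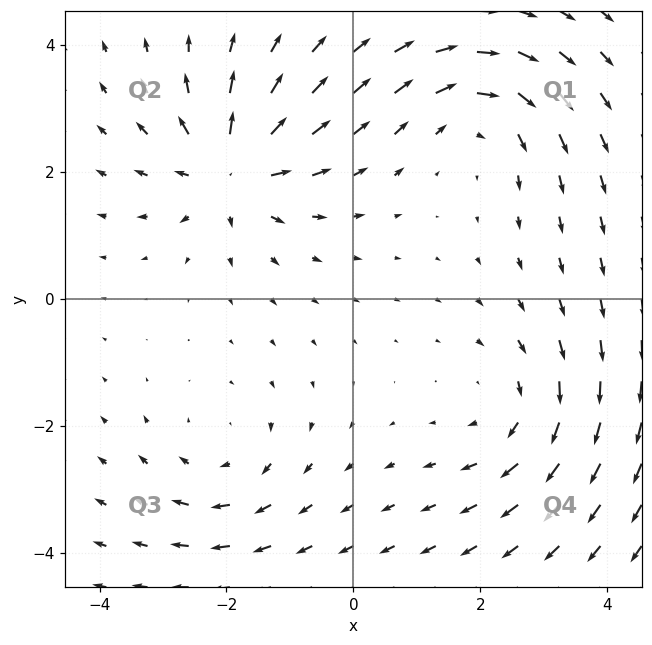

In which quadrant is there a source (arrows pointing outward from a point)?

The source sits at approximately (-1.9, 2.0), which lies in quadrant Q2. The divergence there is about +5, positive as expected for a source.

Q2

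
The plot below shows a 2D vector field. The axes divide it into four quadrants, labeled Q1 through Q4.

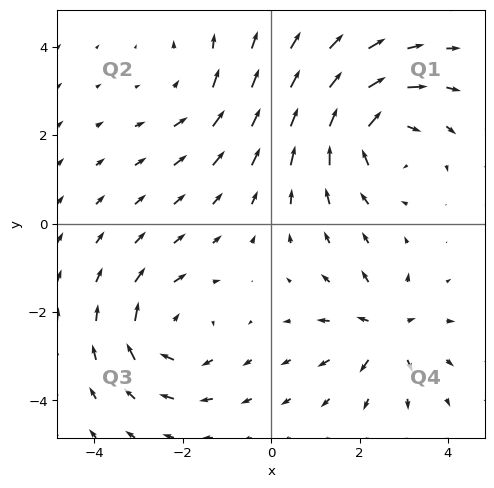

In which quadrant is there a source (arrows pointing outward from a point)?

Q4

The source sits at approximately (2.6, -2.4), which lies in quadrant Q4. The divergence there is about +5, positive as expected for a source.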